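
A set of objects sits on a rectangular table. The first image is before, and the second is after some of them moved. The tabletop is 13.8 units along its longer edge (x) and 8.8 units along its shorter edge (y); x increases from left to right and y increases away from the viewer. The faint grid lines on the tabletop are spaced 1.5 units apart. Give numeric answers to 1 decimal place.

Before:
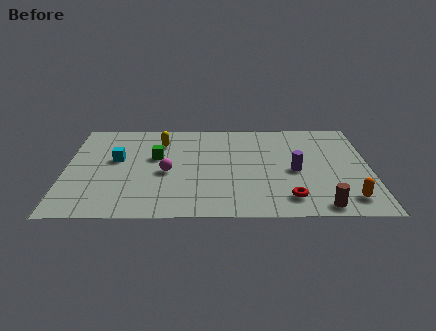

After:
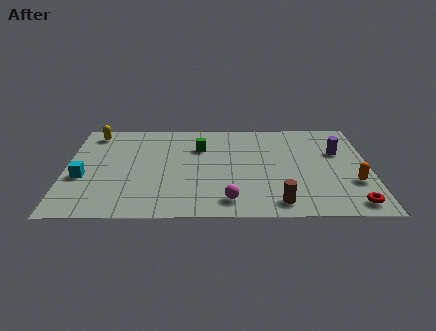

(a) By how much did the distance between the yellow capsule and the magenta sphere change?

+6.0

Before: roughly 2.8 units apart; after: 8.8. That's 6.0 units further apart.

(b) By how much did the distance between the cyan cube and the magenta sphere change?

+4.3

Before: roughly 2.6 units apart; after: 6.9. That's 4.3 units further apart.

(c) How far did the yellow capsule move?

3.2

The yellow capsule moved from about (4.3, 6.7) to (1.2, 7.6), a distance of √(3.1² + 0.9²) ≈ 3.2.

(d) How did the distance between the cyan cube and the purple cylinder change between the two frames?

+3.6

The distance was about 8.2 in the first image and 11.8 in the second, so they moved 3.6 units further apart.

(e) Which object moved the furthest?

the magenta sphere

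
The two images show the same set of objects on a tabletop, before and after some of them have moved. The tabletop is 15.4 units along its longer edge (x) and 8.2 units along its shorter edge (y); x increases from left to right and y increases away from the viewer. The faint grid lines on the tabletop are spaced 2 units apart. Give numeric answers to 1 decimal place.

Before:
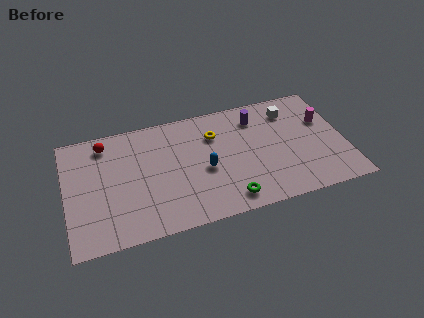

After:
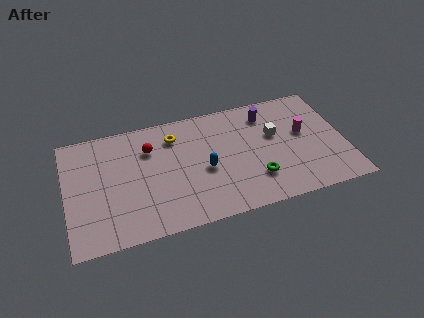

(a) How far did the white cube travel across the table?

1.8

The white cube was near (12.6, 6.5) before and (11.6, 5.0) after, so it travelled √(1.0² + 1.5²) ≈ 1.8 units.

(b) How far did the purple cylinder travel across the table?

0.6

The purple cylinder was near (10.7, 6.5) before and (11.3, 6.6) after, so it travelled √(0.6² + 0.1²) ≈ 0.6 units.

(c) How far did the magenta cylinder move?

1.3

The magenta cylinder was near (14.4, 5.3) before and (13.2, 4.7) after, so it travelled √(1.2² + 0.6²) ≈ 1.3 units.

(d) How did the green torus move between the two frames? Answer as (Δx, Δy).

(1.6, 1.0)

The green torus was at about (8.7, 1.2) and moved to about (10.3, 2.2).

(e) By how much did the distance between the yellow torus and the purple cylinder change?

+2.7

Before: roughly 2.5 units apart; after: 5.2. That's 2.7 units further apart.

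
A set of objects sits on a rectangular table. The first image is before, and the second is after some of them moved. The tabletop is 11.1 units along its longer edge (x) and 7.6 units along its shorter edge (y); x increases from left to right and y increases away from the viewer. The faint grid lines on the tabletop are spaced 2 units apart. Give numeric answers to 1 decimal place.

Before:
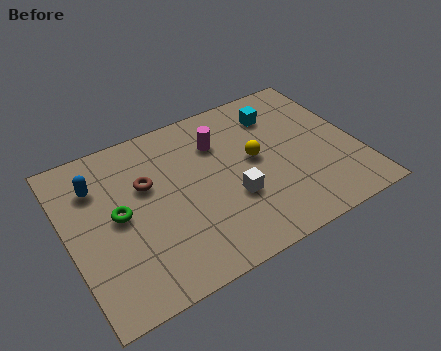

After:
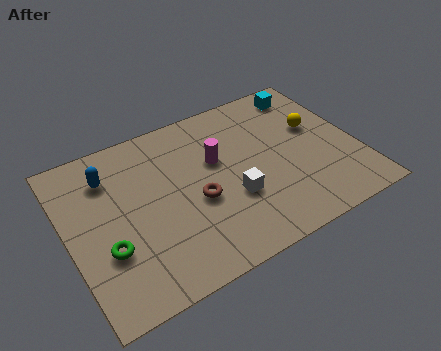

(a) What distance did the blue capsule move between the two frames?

0.5

From (1.3, 5.6) to (1.8, 5.8), the blue capsule covered √(0.5² + 0.2²) ≈ 0.5 units.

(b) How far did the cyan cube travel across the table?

1.4

The cyan cube was near (8.4, 5.9) before and (9.7, 6.5) after, so it travelled √(1.3² + 0.6²) ≈ 1.4 units.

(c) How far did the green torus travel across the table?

1.4

From (1.9, 3.9) to (1.3, 2.6), the green torus covered √(0.6² + 1.3²) ≈ 1.4 units.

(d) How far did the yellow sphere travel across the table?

2.5

The yellow sphere moved from about (7.2, 4.1) to (9.7, 4.6), a distance of √(2.5² + 0.5²) ≈ 2.5.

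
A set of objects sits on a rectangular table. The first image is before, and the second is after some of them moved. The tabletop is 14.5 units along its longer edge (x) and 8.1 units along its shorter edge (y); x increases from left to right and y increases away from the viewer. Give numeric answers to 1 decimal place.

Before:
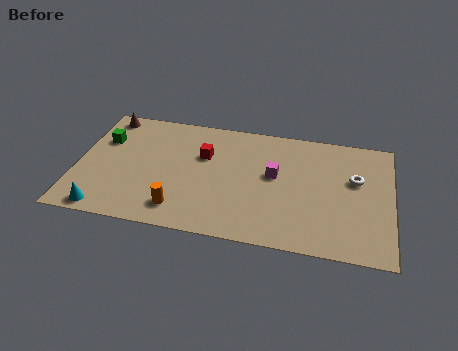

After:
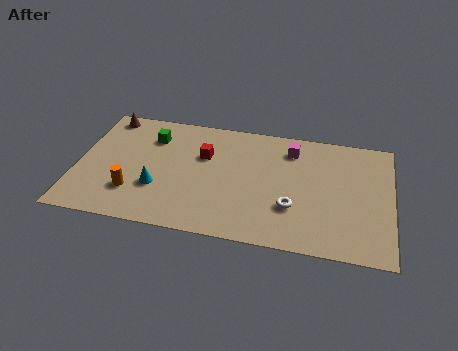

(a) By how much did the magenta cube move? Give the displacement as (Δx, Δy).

(0.7, 1.9)

From the two frames, the magenta cube sits at roughly (9.1, 4.6) before and (9.8, 6.5) after.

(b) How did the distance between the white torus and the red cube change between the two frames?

-2.0

Before: roughly 7.0 units apart; after: 5.0. That's 2.0 units closer together.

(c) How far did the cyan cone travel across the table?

3.0

The cyan cone was near (1.5, 0.8) before and (3.8, 2.7) after, so it travelled √(2.3² + 1.9²) ≈ 3.0 units.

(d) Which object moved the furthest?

the white torus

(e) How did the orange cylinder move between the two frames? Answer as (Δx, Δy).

(-2.2, 0.7)

From the two frames, the orange cylinder sits at roughly (4.9, 1.5) before and (2.7, 2.2) after.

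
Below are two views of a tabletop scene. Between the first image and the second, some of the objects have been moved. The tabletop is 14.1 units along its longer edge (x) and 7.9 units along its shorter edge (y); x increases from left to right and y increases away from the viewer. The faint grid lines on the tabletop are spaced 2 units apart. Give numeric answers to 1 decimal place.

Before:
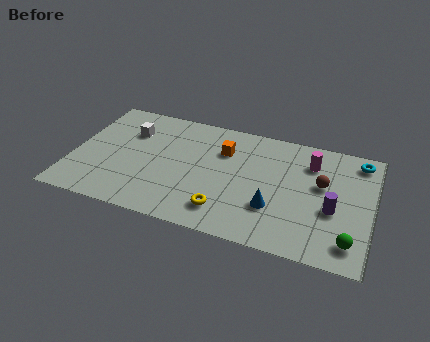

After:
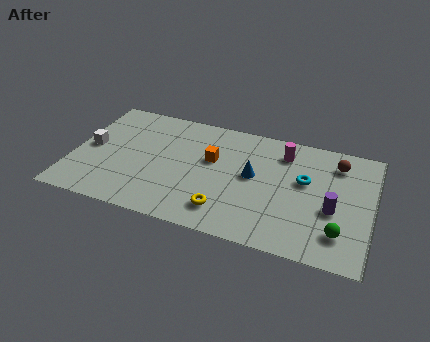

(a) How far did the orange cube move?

0.9

The orange cube moved from about (7.0, 5.6) to (6.5, 4.8), a distance of √(0.5² + 0.8²) ≈ 0.9.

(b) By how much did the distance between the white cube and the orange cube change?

+1.3

The distance was about 4.5 in the first image and 5.8 in the second, so they moved 1.3 units further apart.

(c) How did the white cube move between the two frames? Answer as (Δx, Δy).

(-1.7, -1.6)

From the two frames, the white cube sits at roughly (2.5, 5.6) before and (0.8, 4.0) after.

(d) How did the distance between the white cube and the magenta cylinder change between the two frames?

+0.7

Before: roughly 8.6 units apart; after: 9.3. That's 0.7 units further apart.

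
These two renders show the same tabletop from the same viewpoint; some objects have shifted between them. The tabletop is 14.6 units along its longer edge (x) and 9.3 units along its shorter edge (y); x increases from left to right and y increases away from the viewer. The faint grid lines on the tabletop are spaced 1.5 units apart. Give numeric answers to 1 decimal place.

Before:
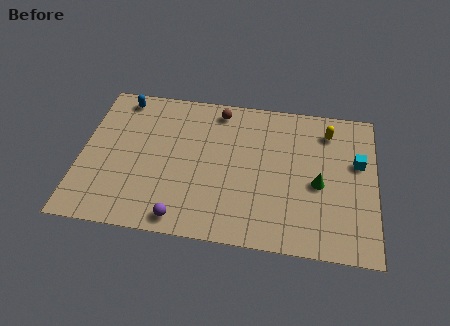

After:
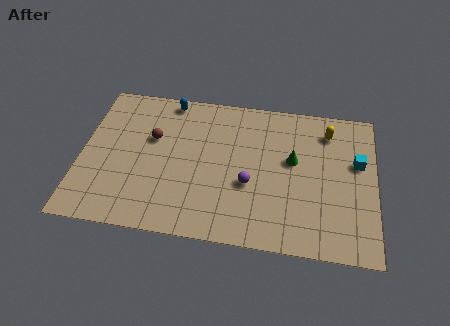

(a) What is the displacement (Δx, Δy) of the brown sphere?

(-3.2, -2.3)

From the two frames, the brown sphere sits at roughly (6.7, 8.1) before and (3.5, 5.8) after.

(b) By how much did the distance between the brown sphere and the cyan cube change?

+2.8

They were about 7.4 units apart before and 10.2 after — 2.8 units further apart.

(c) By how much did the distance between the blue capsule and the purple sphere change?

-1.6

They were about 8.0 units apart before and 6.4 after — 1.6 units closer together.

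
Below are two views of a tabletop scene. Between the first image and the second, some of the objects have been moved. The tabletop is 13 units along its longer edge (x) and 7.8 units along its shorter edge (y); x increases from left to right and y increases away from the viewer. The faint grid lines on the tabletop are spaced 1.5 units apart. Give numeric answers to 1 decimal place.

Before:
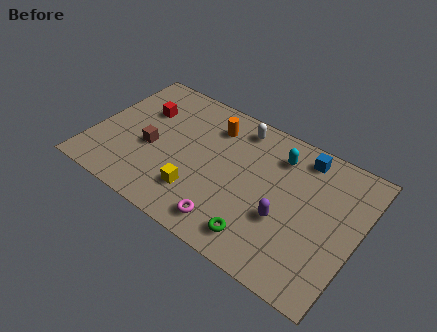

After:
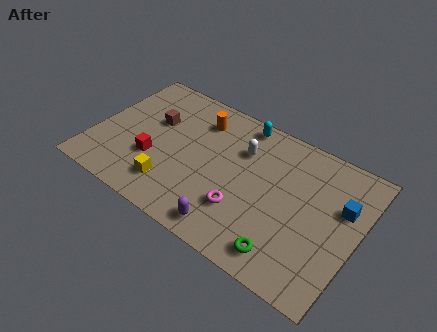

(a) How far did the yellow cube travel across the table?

1.3

The yellow cube was near (5.5, 2.0) before and (4.2, 1.7) after, so it travelled √(1.3² + 0.3²) ≈ 1.3 units.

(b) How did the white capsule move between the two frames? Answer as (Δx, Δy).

(0.4, -1.2)

The white capsule was at about (6.7, 6.7) and moved to about (7.1, 5.5).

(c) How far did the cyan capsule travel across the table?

2.2

From (8.8, 6.1) to (6.8, 7.0), the cyan capsule covered √(2.0² + 0.9²) ≈ 2.2 units.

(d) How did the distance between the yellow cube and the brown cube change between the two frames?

+0.6

The distance was about 2.9 in the first image and 3.5 in the second, so they moved 0.6 units further apart.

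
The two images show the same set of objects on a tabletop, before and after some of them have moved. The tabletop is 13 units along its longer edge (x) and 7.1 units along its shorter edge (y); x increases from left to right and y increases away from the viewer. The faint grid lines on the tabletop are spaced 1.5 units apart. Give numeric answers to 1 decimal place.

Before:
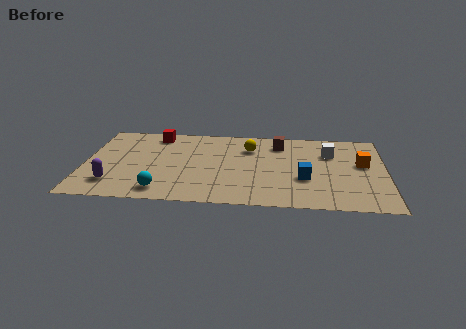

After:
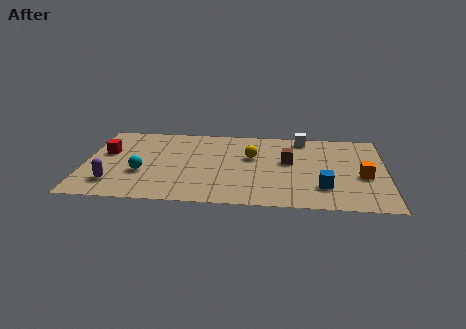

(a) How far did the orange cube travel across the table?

1.1

The orange cube moved from about (12.0, 4.1) to (12.0, 3.0), a distance of √(0.0² + 1.1²) ≈ 1.1.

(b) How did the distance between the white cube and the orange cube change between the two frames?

+2.5

The distance was about 1.7 in the first image and 4.2 in the second, so they moved 2.5 units further apart.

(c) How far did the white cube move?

1.8

The white cube was near (10.6, 5.0) before and (9.4, 6.3) after, so it travelled √(1.2² + 1.3²) ≈ 1.8 units.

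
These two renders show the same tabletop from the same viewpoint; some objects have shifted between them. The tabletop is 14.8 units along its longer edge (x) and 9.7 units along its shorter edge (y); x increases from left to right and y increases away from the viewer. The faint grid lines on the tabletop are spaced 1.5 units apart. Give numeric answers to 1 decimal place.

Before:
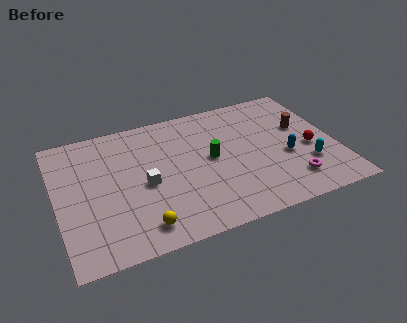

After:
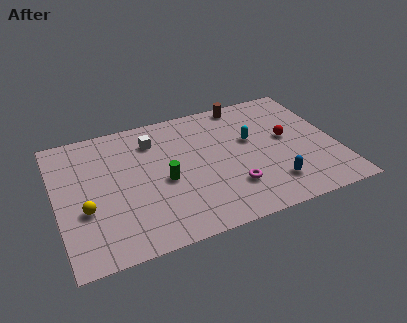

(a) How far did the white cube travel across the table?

3.2

The white cube moved from about (4.6, 4.4) to (5.3, 7.5), a distance of √(0.7² + 3.1²) ≈ 3.2.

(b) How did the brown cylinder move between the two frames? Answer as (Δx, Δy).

(-2.8, 2.9)

The brown cylinder was at about (13.2, 5.9) and moved to about (10.4, 8.8).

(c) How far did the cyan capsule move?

4.0

The cyan capsule moved from about (13.1, 2.9) to (10.4, 5.8), a distance of √(2.7² + 2.9²) ≈ 4.0.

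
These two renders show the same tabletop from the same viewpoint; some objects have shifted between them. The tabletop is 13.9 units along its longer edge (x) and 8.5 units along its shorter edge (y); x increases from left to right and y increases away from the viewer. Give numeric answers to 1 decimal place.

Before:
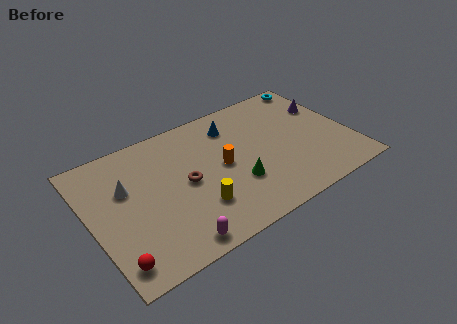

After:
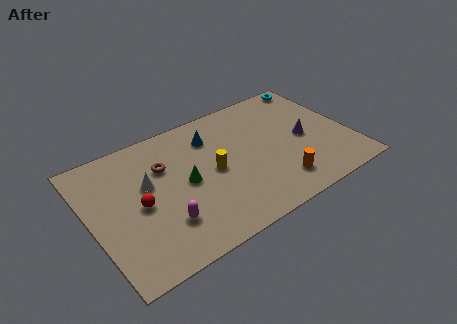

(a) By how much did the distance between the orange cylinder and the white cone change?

+2.2

Before: roughly 5.1 units apart; after: 7.3. That's 2.2 units further apart.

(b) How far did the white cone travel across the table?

1.1

From (2.0, 5.4) to (3.1, 5.1), the white cone covered √(1.1² + 0.3²) ≈ 1.1 units.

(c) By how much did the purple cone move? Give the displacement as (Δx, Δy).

(-1.5, -1.7)

The purple cone started near (13.0, 5.7) and ended near (11.5, 4.0).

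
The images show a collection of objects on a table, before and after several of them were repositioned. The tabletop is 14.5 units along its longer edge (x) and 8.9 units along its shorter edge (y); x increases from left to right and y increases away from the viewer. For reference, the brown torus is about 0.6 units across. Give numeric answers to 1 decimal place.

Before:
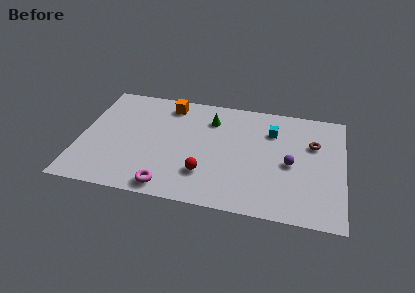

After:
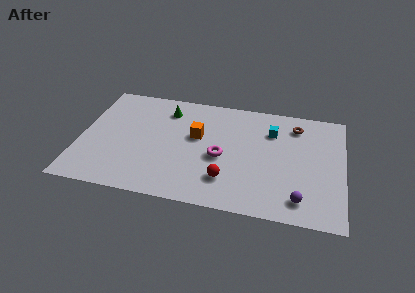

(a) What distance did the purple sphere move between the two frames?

2.7

From (11.6, 4.1) to (12.2, 1.5), the purple sphere covered √(0.6² + 2.6²) ≈ 2.7 units.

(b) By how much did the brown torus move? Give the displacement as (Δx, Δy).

(-1.0, 1.3)

The brown torus started near (12.8, 5.9) and ended near (11.8, 7.2).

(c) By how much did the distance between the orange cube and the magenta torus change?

-4.6

Before: roughly 6.6 units apart; after: 2.0. That's 4.6 units closer together.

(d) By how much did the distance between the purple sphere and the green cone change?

+4.2

The distance was about 5.2 in the first image and 9.4 in the second, so they moved 4.2 units further apart.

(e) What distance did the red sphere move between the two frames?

1.2

The red sphere was near (7.0, 2.4) before and (8.2, 2.2) after, so it travelled √(1.2² + 0.2²) ≈ 1.2 units.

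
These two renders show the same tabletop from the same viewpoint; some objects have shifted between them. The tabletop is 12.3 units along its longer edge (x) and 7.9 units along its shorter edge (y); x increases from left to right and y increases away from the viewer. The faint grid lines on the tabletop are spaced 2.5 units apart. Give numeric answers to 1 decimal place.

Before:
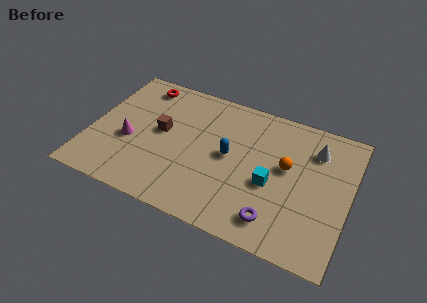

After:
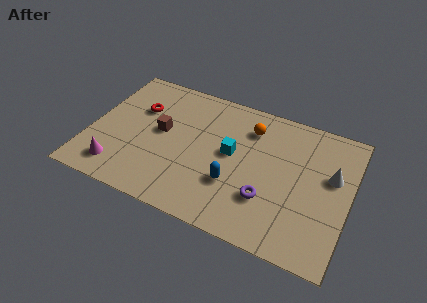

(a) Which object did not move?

the brown cube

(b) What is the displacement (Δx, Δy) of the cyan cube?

(-2.0, 1.0)

The cyan cube was at about (8.7, 3.3) and moved to about (6.7, 4.3).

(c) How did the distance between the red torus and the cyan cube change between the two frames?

-2.9

Before: roughly 7.6 units apart; after: 4.7. That's 2.9 units closer together.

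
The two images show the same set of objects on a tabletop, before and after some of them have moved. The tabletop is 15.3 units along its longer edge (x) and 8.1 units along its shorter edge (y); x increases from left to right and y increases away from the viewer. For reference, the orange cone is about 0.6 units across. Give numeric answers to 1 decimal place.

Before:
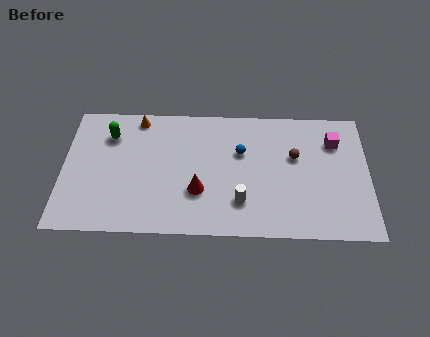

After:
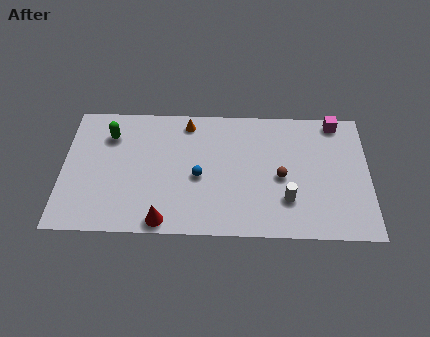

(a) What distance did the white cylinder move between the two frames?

2.3

From (8.9, 2.1) to (11.2, 2.3), the white cylinder covered √(2.3² + 0.2²) ≈ 2.3 units.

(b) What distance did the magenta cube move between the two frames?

1.3

The magenta cube moved from about (13.6, 6.0) to (13.7, 7.3), a distance of √(0.1² + 1.3²) ≈ 1.3.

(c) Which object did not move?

the green capsule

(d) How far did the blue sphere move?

2.6

The blue sphere moved from about (8.9, 5.2) to (6.8, 3.6), a distance of √(2.1² + 1.6²) ≈ 2.6.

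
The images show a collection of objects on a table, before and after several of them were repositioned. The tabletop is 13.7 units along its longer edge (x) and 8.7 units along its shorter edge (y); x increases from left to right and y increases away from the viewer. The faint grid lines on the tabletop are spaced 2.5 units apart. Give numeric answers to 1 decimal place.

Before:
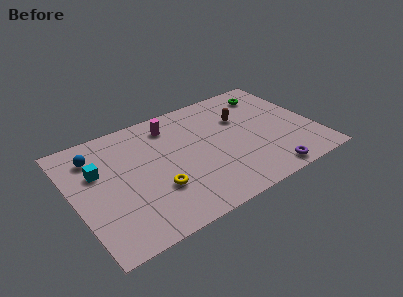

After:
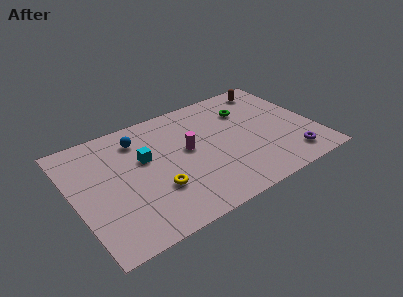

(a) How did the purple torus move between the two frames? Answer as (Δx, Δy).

(1.5, 0.6)

The purple torus started near (10.4, 0.9) and ended near (11.9, 1.5).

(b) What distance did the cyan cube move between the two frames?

2.6

The cyan cube was near (1.5, 5.6) before and (4.1, 5.3) after, so it travelled √(2.6² + 0.3²) ≈ 2.6 units.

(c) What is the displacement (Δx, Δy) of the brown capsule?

(2.1, 1.7)

From the two frames, the brown capsule sits at roughly (9.8, 5.8) before and (11.9, 7.5) after.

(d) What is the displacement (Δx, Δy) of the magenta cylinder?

(0.6, -2.3)

The magenta cylinder started near (5.9, 7.1) and ended near (6.5, 4.8).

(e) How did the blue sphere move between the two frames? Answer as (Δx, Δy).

(2.5, 0.1)

The blue sphere was at about (1.5, 6.8) and moved to about (4.0, 6.9).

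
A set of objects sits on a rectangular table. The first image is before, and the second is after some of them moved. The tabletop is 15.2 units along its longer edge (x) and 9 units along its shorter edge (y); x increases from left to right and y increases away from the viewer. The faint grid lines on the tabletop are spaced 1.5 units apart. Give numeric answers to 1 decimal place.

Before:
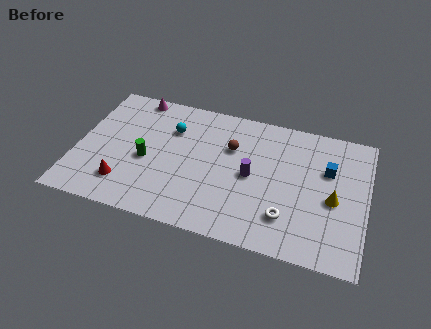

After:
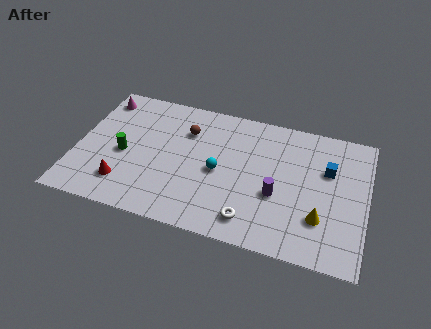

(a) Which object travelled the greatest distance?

the cyan sphere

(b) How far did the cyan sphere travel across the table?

3.5

From (4.8, 6.4) to (7.5, 4.2), the cyan sphere covered √(2.7² + 2.2²) ≈ 3.5 units.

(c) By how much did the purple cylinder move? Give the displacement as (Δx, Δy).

(1.4, -0.9)

From the two frames, the purple cylinder sits at roughly (9.2, 4.4) before and (10.6, 3.5) after.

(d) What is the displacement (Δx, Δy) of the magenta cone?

(-1.8, -0.6)

The magenta cone started near (2.7, 8.2) and ended near (0.9, 7.6).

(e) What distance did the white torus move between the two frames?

1.9

The white torus moved from about (11.2, 2.2) to (9.4, 1.5), a distance of √(1.8² + 0.7²) ≈ 1.9.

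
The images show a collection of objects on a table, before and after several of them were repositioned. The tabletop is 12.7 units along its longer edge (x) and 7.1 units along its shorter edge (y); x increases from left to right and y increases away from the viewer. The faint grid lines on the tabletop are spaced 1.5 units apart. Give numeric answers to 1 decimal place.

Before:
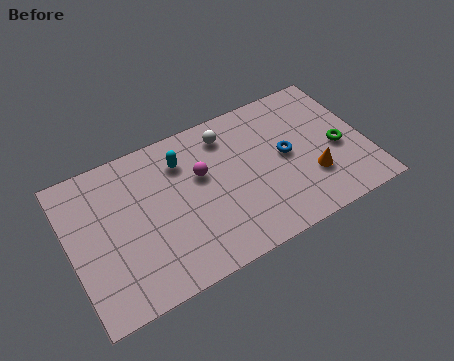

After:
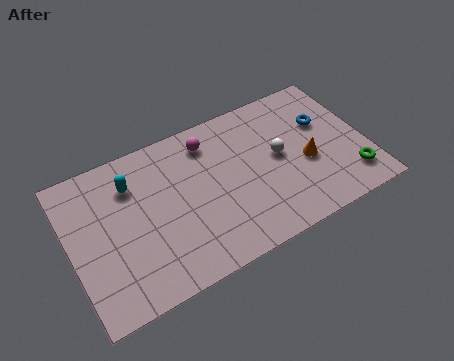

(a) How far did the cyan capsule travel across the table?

2.2

The cyan capsule moved from about (5.0, 5.4) to (2.8, 5.3), a distance of √(2.2² + 0.1²) ≈ 2.2.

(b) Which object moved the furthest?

the white sphere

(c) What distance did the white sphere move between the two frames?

2.8

The white sphere was near (7.0, 5.8) before and (9.0, 3.8) after, so it travelled √(2.0² + 2.0²) ≈ 2.8 units.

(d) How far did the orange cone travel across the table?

0.8

The orange cone was near (10.2, 2.2) before and (10.1, 3.0) after, so it travelled √(0.1² + 0.8²) ≈ 0.8 units.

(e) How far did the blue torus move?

2.0

The blue torus moved from about (9.3, 3.7) to (11.1, 4.6), a distance of √(1.8² + 0.9²) ≈ 2.0.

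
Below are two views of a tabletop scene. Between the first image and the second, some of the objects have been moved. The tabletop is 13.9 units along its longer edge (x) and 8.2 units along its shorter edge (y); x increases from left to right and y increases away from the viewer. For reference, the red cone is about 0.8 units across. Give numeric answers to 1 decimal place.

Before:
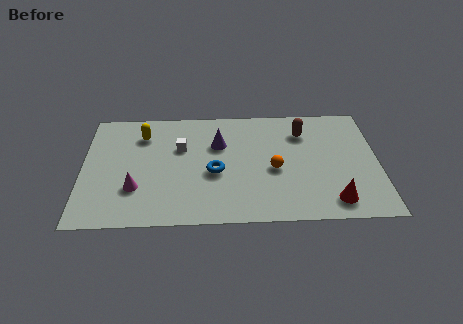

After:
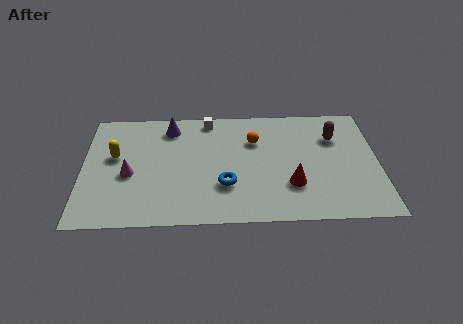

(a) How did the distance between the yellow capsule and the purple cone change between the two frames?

-0.4

The distance was about 3.7 in the first image and 3.3 in the second, so they moved 0.4 units closer together.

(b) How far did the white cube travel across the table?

2.4

The white cube moved from about (4.6, 5.3) to (5.9, 7.3), a distance of √(1.3² + 2.0²) ≈ 2.4.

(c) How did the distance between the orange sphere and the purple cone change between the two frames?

+0.9

The distance was about 3.2 in the first image and 4.1 in the second, so they moved 0.9 units further apart.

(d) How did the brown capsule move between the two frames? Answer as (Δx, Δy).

(1.5, -0.4)

From the two frames, the brown capsule sits at roughly (10.4, 6.2) before and (11.9, 5.8) after.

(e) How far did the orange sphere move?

2.3

The orange sphere was near (9.0, 3.6) before and (8.1, 5.7) after, so it travelled √(0.9² + 2.1²) ≈ 2.3 units.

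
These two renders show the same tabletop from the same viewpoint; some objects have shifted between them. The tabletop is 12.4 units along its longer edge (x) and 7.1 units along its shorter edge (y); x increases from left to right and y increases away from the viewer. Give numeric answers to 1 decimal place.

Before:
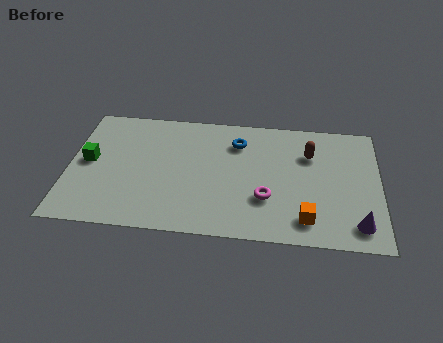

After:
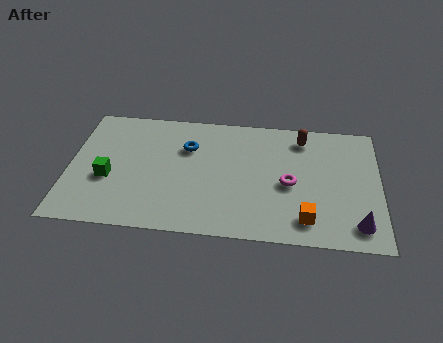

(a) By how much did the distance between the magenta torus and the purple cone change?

-0.4

The distance was about 3.8 in the first image and 3.4 in the second, so they moved 0.4 units closer together.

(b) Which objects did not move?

the orange cube and the purple cone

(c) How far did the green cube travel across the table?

1.2

From (0.8, 3.7) to (1.6, 2.8), the green cube covered √(0.8² + 0.9²) ≈ 1.2 units.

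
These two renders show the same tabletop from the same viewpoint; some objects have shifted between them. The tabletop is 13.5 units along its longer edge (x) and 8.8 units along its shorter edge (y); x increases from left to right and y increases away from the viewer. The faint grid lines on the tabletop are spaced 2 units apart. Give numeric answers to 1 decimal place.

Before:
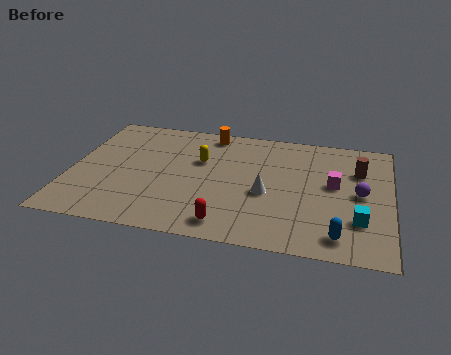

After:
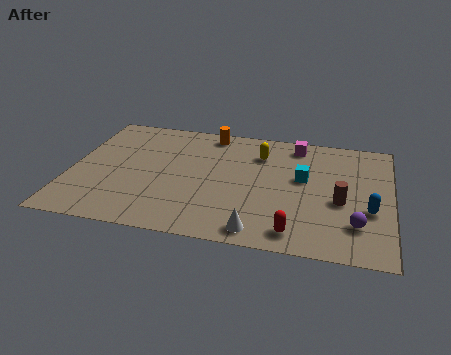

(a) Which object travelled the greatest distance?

the cyan cube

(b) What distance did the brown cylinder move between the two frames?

2.5

The brown cylinder moved from about (12.1, 6.1) to (11.4, 3.7), a distance of √(0.7² + 2.4²) ≈ 2.5.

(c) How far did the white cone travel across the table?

2.7

The white cone was near (8.3, 3.7) before and (8.1, 1.0) after, so it travelled √(0.2² + 2.7²) ≈ 2.7 units.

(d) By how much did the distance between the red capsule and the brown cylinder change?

-4.1

The distance was about 7.2 in the first image and 3.1 in the second, so they moved 4.1 units closer together.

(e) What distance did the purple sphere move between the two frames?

2.2

The purple sphere moved from about (12.2, 4.4) to (12.1, 2.2), a distance of √(0.1² + 2.2²) ≈ 2.2.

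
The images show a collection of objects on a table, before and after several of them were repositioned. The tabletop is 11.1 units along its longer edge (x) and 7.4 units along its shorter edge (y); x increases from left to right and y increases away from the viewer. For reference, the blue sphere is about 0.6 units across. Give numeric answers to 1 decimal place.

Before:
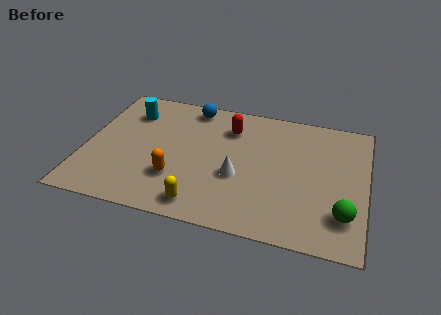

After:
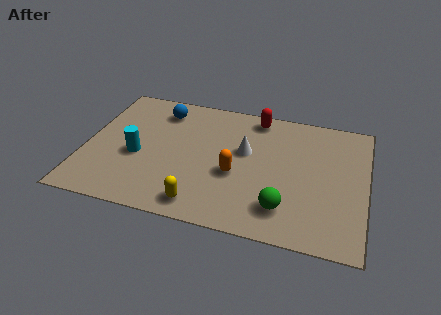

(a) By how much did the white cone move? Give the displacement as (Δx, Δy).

(0.2, 1.5)

From the two frames, the white cone sits at roughly (6.1, 2.9) before and (6.3, 4.4) after.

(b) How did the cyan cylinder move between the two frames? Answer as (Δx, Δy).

(0.5, -2.5)

From the two frames, the cyan cylinder sits at roughly (1.6, 5.6) before and (2.1, 3.1) after.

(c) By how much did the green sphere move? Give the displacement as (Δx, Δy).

(-2.3, -0.2)

From the two frames, the green sphere sits at roughly (10.3, 1.8) before and (8.0, 1.6) after.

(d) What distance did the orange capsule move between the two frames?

2.4

From (3.7, 2.2) to (6.0, 3.0), the orange capsule covered √(2.3² + 0.8²) ≈ 2.4 units.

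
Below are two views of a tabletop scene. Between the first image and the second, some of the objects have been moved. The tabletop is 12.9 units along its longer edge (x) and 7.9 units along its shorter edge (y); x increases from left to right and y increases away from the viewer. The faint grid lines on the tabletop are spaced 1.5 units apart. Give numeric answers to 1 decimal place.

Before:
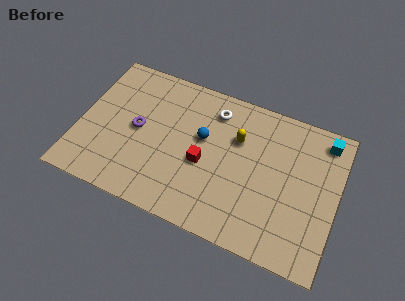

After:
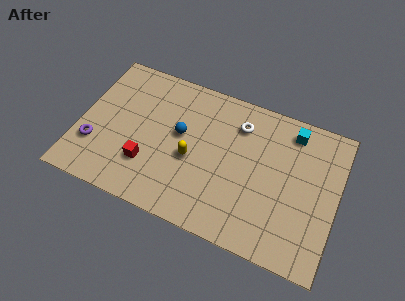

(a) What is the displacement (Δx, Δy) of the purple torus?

(-2.0, -1.6)

The purple torus was at about (2.9, 4.0) and moved to about (0.9, 2.4).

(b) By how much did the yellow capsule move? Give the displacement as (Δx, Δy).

(-2.1, -1.9)

From the two frames, the yellow capsule sits at roughly (7.8, 5.3) before and (5.7, 3.4) after.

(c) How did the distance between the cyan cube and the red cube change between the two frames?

+1.5

The distance was about 6.6 in the first image and 8.1 in the second, so they moved 1.5 units further apart.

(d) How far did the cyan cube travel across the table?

1.6

From (12.0, 6.8) to (10.4, 6.7), the cyan cube covered √(1.6² + 0.1²) ≈ 1.6 units.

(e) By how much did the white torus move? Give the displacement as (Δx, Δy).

(1.3, -0.3)

The white torus started near (6.5, 6.4) and ended near (7.8, 6.1).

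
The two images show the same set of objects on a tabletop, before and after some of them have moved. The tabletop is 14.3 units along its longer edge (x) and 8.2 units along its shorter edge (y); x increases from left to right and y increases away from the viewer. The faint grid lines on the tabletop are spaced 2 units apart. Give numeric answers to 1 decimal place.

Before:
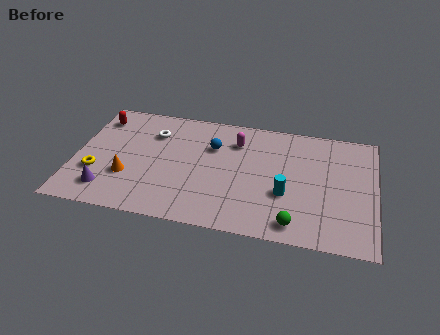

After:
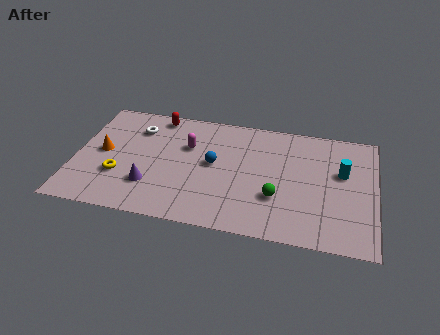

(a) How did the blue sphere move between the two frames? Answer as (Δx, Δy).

(0.1, -1.2)

From the two frames, the blue sphere sits at roughly (6.5, 5.6) before and (6.6, 4.4) after.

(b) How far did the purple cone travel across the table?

2.1

The purple cone moved from about (1.7, 1.6) to (3.7, 2.3), a distance of √(2.0² + 0.7²) ≈ 2.1.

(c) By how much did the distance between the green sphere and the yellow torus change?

-2.1

Before: roughly 9.6 units apart; after: 7.5. That's 2.1 units closer together.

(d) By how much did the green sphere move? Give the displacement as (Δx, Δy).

(-0.9, 1.6)

From the two frames, the green sphere sits at roughly (10.6, 1.1) before and (9.7, 2.7) after.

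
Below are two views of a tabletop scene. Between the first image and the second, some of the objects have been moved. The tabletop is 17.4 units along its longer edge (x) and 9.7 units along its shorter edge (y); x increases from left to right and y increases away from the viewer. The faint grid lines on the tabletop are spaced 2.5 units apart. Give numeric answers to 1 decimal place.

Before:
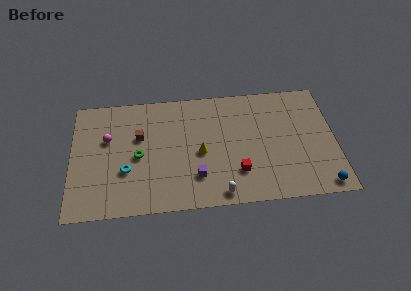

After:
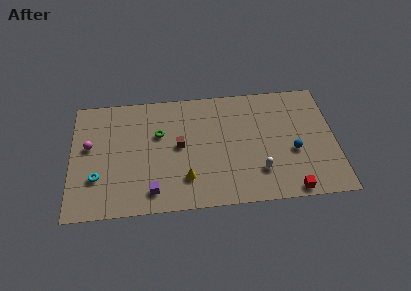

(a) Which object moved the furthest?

the red cube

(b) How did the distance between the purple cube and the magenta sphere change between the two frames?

-1.1

They were about 6.8 units apart before and 5.7 after — 1.1 units closer together.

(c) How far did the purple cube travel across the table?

3.0

The purple cube moved from about (8.2, 2.5) to (5.3, 1.6), a distance of √(2.9² + 0.9²) ≈ 3.0.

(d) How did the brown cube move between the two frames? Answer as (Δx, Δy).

(2.6, -1.0)

The brown cube was at about (4.5, 6.1) and moved to about (7.1, 5.1).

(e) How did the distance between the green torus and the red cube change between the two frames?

+3.3

The distance was about 6.8 in the first image and 10.1 in the second, so they moved 3.3 units further apart.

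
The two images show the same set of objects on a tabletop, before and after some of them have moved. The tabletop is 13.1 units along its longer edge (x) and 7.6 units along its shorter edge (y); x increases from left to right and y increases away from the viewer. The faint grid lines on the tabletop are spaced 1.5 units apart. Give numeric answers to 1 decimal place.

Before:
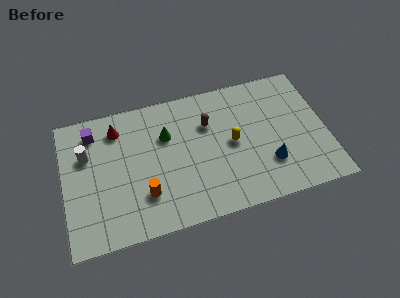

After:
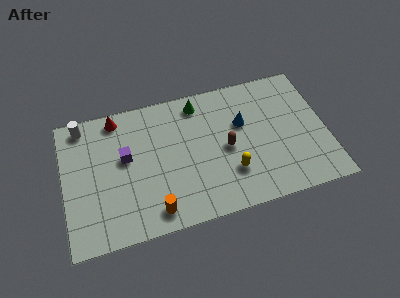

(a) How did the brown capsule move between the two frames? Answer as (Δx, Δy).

(0.8, -1.6)

From the two frames, the brown capsule sits at roughly (7.3, 5.2) before and (8.1, 3.6) after.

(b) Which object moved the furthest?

the blue cone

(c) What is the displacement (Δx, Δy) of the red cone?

(0.0, 0.6)

The red cone started near (2.8, 6.1) and ended near (2.8, 6.7).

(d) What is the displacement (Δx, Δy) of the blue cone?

(-1.1, 2.6)

From the two frames, the blue cone sits at roughly (10.1, 2.2) before and (9.0, 4.8) after.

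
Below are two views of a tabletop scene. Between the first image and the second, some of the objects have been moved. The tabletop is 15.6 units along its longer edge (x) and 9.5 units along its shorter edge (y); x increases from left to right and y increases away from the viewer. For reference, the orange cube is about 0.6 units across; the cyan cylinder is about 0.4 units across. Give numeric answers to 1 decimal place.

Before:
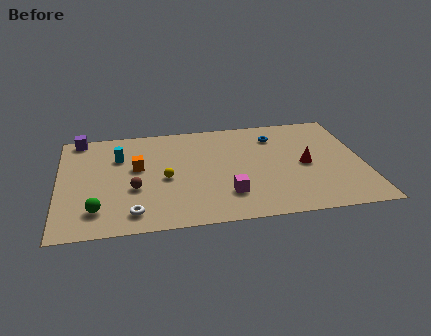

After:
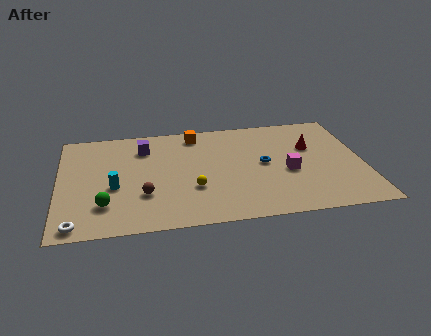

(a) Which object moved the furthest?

the orange cube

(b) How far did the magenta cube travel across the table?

3.6

The magenta cube moved from about (8.5, 2.4) to (11.7, 4.0), a distance of √(3.2² + 1.6²) ≈ 3.6.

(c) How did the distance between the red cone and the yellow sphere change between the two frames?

-0.4

The distance was about 7.2 in the first image and 6.8 in the second, so they moved 0.4 units closer together.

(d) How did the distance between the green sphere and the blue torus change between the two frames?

-2.2

The distance was about 10.8 in the first image and 8.6 in the second, so they moved 2.2 units closer together.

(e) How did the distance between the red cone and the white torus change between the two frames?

+3.8

The distance was about 9.4 in the first image and 13.2 in the second, so they moved 3.8 units further apart.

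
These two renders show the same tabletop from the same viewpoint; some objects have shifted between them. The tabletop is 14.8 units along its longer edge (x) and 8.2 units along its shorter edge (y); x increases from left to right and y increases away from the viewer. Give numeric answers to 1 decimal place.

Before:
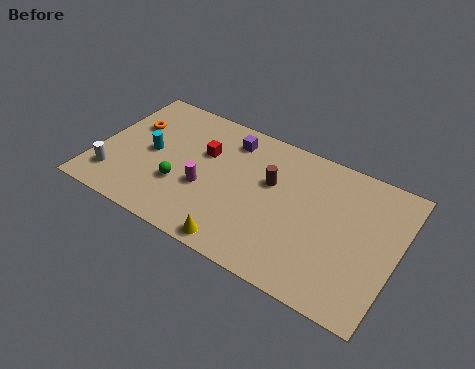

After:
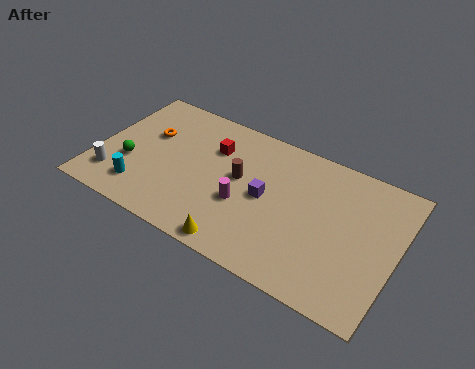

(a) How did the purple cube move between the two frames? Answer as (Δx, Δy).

(2.2, -2.6)

The purple cube was at about (6.2, 6.7) and moved to about (8.4, 4.1).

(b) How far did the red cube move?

0.6

From (5.1, 5.3) to (5.5, 5.8), the red cube covered √(0.4² + 0.5²) ≈ 0.6 units.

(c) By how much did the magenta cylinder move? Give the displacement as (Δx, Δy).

(1.9, 0.0)

The magenta cylinder started near (5.5, 3.2) and ended near (7.4, 3.2).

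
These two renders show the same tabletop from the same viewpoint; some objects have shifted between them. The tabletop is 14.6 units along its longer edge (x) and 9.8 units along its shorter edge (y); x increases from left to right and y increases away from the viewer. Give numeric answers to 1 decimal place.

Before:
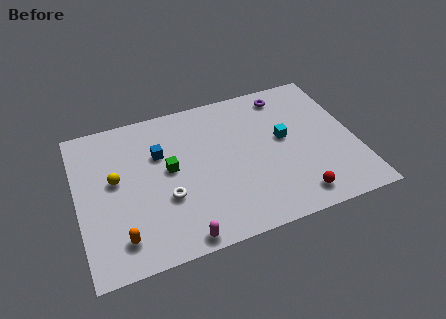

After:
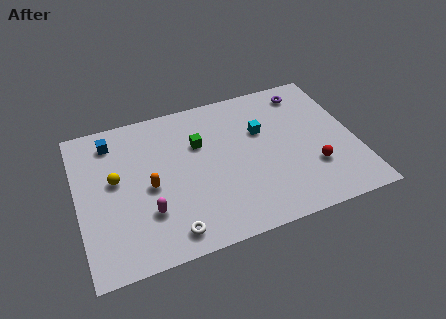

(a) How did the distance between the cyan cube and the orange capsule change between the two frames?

-3.2

The distance was about 9.6 in the first image and 6.4 in the second, so they moved 3.2 units closer together.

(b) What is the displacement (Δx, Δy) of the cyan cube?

(-1.1, 0.9)

The cyan cube was at about (10.9, 5.4) and moved to about (9.8, 6.3).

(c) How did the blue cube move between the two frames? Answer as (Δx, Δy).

(-2.4, 1.6)

The blue cube was at about (4.4, 6.5) and moved to about (2.0, 8.1).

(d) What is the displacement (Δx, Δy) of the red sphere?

(1.1, 1.6)

From the two frames, the red sphere sits at roughly (11.1, 1.4) before and (12.2, 3.0) after.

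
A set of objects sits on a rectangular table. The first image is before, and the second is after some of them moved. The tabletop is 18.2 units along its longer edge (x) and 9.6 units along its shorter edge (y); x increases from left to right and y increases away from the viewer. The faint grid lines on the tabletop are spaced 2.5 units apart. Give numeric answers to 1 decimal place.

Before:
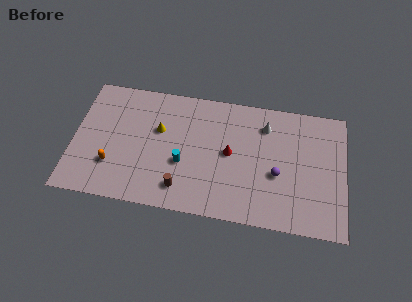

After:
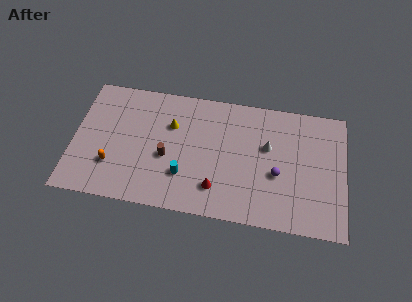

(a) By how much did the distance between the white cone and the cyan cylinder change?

-0.3

Before: roughly 6.6 units apart; after: 6.3. That's 0.3 units closer together.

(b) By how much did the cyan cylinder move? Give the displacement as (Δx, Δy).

(0.1, -0.9)

The cyan cylinder started near (7.4, 3.7) and ended near (7.5, 2.8).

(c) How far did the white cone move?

1.6

From (12.8, 7.5) to (13.0, 5.9), the white cone covered √(0.2² + 1.6²) ≈ 1.6 units.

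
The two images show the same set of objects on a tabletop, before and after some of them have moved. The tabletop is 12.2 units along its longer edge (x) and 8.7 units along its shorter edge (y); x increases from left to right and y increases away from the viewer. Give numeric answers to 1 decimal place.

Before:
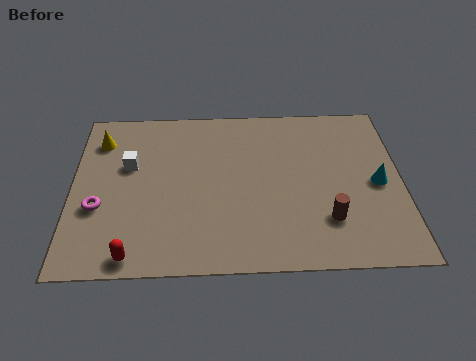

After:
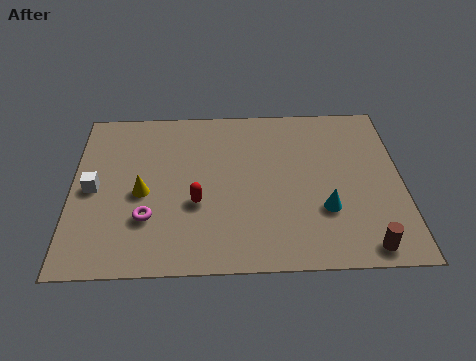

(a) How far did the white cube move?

1.8

The white cube was near (2.1, 5.4) before and (0.8, 4.2) after, so it travelled √(1.3² + 1.2²) ≈ 1.8 units.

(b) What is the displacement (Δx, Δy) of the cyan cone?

(-2.0, -1.3)

The cyan cone was at about (11.3, 4.1) and moved to about (9.3, 2.8).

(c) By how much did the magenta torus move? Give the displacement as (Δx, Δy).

(1.8, -0.6)

The magenta torus started near (1.0, 3.2) and ended near (2.8, 2.6).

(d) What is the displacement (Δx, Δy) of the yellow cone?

(1.6, -2.9)

The yellow cone started near (1.0, 6.8) and ended near (2.6, 3.9).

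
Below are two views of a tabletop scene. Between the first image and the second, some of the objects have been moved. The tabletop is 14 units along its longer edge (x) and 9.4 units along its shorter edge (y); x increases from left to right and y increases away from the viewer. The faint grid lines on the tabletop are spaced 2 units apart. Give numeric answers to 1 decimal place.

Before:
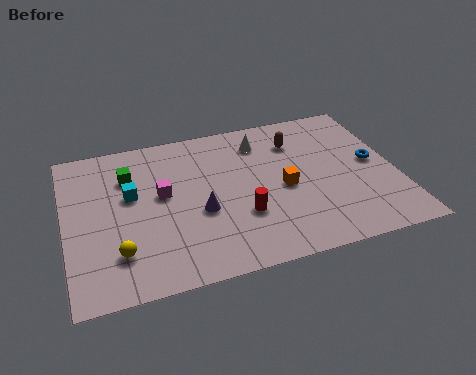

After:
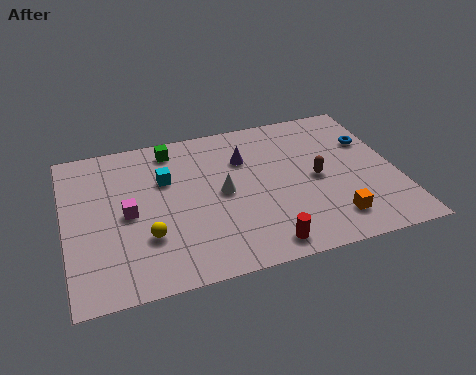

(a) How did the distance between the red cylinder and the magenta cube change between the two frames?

+2.5

They were about 3.9 units apart before and 6.4 after — 2.5 units further apart.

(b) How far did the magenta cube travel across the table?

1.7

From (4.1, 5.3) to (2.6, 4.5), the magenta cube covered √(1.5² + 0.8²) ≈ 1.7 units.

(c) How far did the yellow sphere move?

1.3

From (2.1, 2.3) to (3.3, 2.9), the yellow sphere covered √(1.2² + 0.6²) ≈ 1.3 units.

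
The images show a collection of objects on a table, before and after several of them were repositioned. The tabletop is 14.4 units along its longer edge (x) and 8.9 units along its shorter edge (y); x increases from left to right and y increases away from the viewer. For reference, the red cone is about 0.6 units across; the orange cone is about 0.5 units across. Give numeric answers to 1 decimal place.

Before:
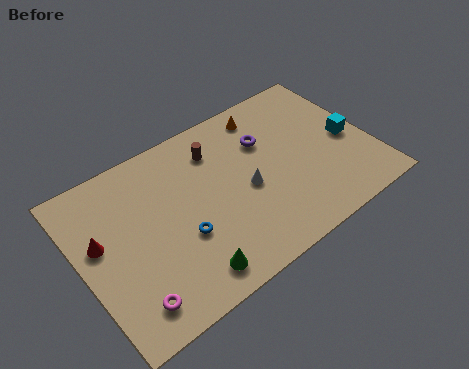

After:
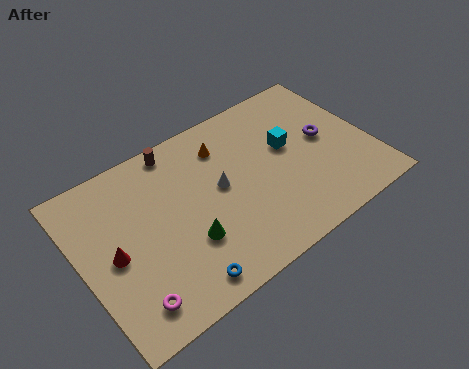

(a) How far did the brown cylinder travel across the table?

2.1

From (7.1, 6.9) to (5.3, 8.0), the brown cylinder covered √(1.8² + 1.1²) ≈ 2.1 units.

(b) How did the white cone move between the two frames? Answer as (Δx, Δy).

(-1.2, 0.8)

The white cone was at about (8.1, 4.0) and moved to about (6.9, 4.8).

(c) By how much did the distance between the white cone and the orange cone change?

-1.8

Before: roughly 4.0 units apart; after: 2.2. That's 1.8 units closer together.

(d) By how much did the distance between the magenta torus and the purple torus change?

+2.0

The distance was about 9.0 in the first image and 11.0 in the second, so they moved 2.0 units further apart.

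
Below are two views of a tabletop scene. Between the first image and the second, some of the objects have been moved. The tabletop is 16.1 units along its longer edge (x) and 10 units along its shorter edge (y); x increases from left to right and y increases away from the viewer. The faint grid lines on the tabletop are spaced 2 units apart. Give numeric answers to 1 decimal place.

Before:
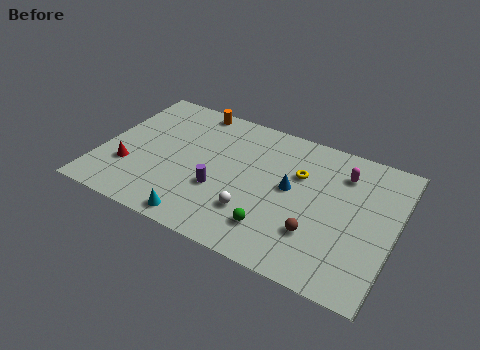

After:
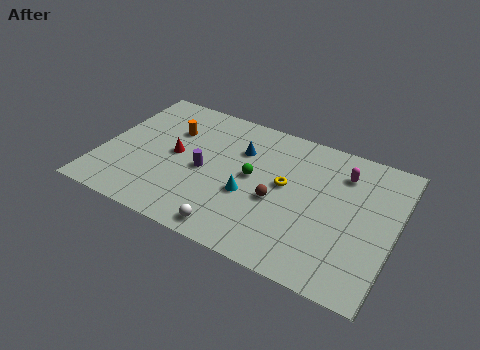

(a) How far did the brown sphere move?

2.6

The brown sphere moved from about (12.1, 2.9) to (9.8, 4.2), a distance of √(2.3² + 1.3²) ≈ 2.6.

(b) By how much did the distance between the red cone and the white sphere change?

-1.5

Before: roughly 7.0 units apart; after: 5.5. That's 1.5 units closer together.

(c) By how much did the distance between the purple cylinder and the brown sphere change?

-1.3

They were about 5.4 units apart before and 4.1 after — 1.3 units closer together.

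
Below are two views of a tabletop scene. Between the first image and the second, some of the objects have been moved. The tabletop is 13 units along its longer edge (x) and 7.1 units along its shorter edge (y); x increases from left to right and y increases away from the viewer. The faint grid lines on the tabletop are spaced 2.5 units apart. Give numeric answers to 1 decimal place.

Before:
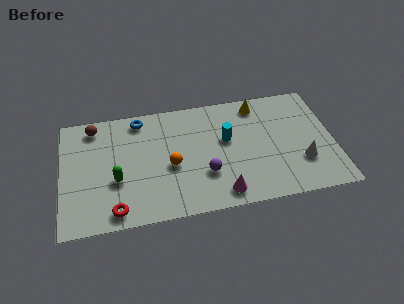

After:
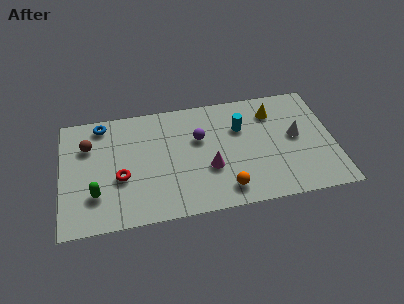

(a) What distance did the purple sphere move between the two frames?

2.2

From (6.8, 2.3) to (6.6, 4.5), the purple sphere covered √(0.2² + 2.2²) ≈ 2.2 units.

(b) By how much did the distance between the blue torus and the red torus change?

-2.0

They were about 5.5 units apart before and 3.5 after — 2.0 units closer together.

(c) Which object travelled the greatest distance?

the orange sphere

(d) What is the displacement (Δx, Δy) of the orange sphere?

(2.5, -1.9)

From the two frames, the orange sphere sits at roughly (5.2, 3.1) before and (7.7, 1.2) after.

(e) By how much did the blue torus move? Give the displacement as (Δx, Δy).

(-1.8, 0.0)

The blue torus was at about (3.8, 6.2) and moved to about (2.0, 6.2).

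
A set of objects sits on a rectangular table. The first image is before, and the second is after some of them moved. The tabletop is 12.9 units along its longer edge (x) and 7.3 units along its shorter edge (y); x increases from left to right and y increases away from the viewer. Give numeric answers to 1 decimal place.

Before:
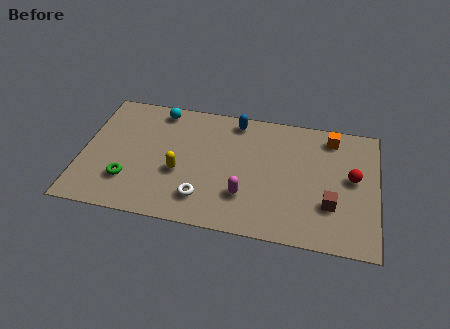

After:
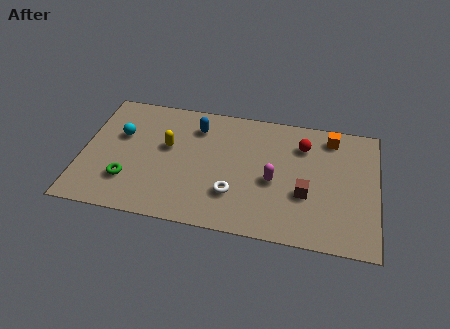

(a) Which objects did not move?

the green torus and the orange cube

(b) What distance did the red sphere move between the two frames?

2.7

From (11.8, 4.0) to (9.6, 5.5), the red sphere covered √(2.2² + 1.5²) ≈ 2.7 units.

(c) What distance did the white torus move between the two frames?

1.4

The white torus moved from about (5.4, 1.6) to (6.7, 2.1), a distance of √(1.3² + 0.5²) ≈ 1.4.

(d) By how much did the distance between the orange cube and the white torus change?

-1.3

Before: roughly 7.1 units apart; after: 5.8. That's 1.3 units closer together.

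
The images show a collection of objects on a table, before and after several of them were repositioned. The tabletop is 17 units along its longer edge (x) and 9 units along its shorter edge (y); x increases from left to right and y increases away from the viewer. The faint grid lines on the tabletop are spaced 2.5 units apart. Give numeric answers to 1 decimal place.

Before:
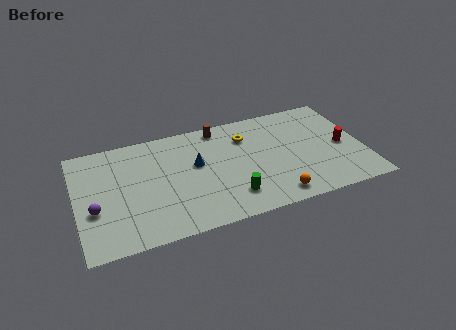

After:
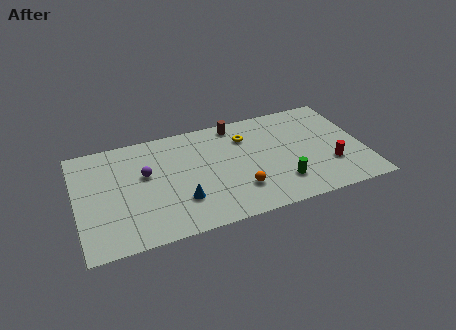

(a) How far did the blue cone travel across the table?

2.9

The blue cone was near (7.1, 5.3) before and (6.0, 2.6) after, so it travelled √(1.1² + 2.7²) ≈ 2.9 units.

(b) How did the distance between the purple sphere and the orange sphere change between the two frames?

-4.5

The distance was about 10.6 in the first image and 6.1 in the second, so they moved 4.5 units closer together.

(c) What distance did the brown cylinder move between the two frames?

1.0

The brown cylinder moved from about (8.7, 8.0) to (9.7, 8.0), a distance of √(1.0² + 0.0²) ≈ 1.0.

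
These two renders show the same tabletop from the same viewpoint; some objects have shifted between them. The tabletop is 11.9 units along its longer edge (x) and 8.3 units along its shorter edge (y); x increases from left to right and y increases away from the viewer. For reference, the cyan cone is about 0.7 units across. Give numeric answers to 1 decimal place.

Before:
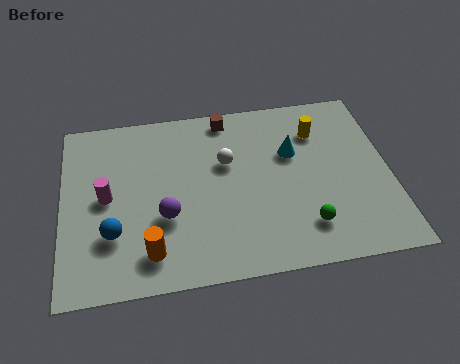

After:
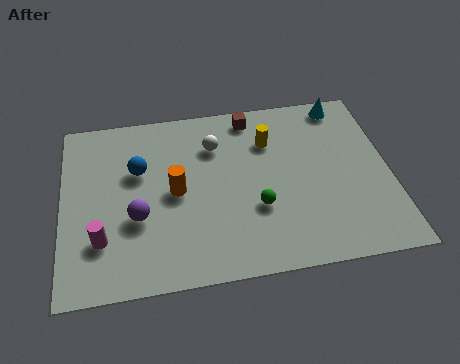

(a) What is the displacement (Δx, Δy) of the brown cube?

(0.9, -0.1)

From the two frames, the brown cube sits at roughly (6.1, 7.4) before and (7.0, 7.3) after.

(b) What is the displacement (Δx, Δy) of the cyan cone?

(2.0, 2.1)

The cyan cone started near (8.4, 5.3) and ended near (10.4, 7.4).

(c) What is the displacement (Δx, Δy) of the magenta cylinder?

(-0.2, -1.9)

From the two frames, the magenta cylinder sits at roughly (1.6, 4.2) before and (1.4, 2.3) after.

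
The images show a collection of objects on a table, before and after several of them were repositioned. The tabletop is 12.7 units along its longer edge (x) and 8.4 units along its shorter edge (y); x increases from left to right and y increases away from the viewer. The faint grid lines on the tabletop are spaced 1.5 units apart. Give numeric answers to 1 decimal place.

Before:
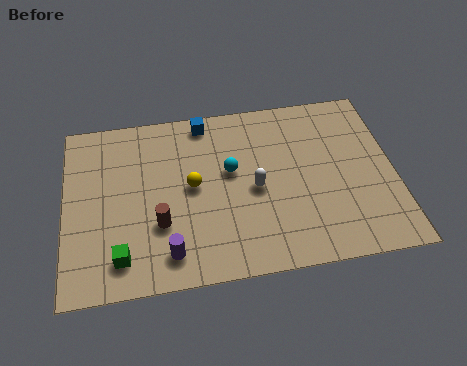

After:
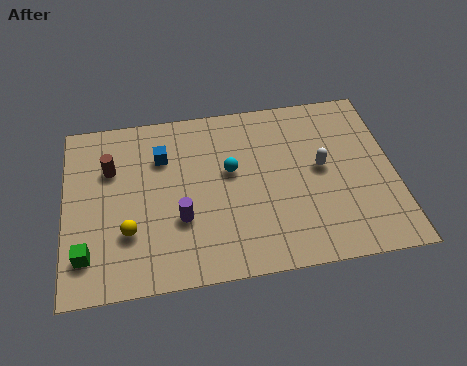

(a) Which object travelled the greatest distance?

the brown cylinder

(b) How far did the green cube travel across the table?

1.3

The green cube moved from about (2.1, 1.5) to (0.8, 1.8), a distance of √(1.3² + 0.3²) ≈ 1.3.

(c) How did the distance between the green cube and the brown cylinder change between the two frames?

+2.0

Before: roughly 2.0 units apart; after: 4.0. That's 2.0 units further apart.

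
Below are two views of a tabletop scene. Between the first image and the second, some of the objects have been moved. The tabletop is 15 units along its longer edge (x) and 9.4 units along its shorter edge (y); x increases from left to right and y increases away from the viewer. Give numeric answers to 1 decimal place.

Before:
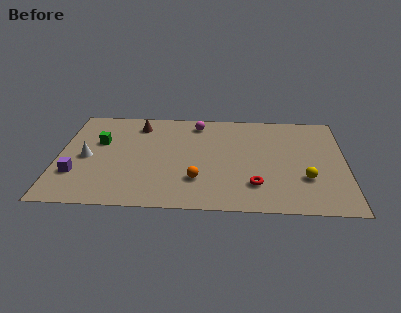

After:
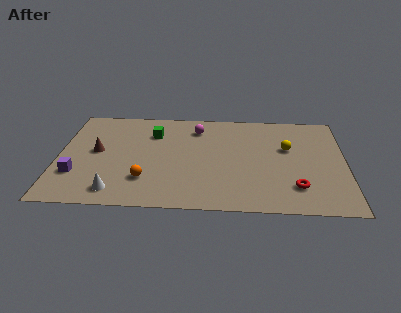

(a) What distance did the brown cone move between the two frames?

3.4

The brown cone moved from about (4.1, 7.7) to (2.0, 5.0), a distance of √(2.1² + 2.7²) ≈ 3.4.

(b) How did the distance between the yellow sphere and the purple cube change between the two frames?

-0.5

Before: roughly 11.9 units apart; after: 11.4. That's 0.5 units closer together.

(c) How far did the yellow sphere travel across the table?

2.9

The yellow sphere was near (12.9, 3.0) before and (12.0, 5.8) after, so it travelled √(0.9² + 2.8²) ≈ 2.9 units.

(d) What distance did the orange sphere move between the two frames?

2.7

The orange sphere was near (7.3, 2.6) before and (4.6, 2.5) after, so it travelled √(2.7² + 0.1²) ≈ 2.7 units.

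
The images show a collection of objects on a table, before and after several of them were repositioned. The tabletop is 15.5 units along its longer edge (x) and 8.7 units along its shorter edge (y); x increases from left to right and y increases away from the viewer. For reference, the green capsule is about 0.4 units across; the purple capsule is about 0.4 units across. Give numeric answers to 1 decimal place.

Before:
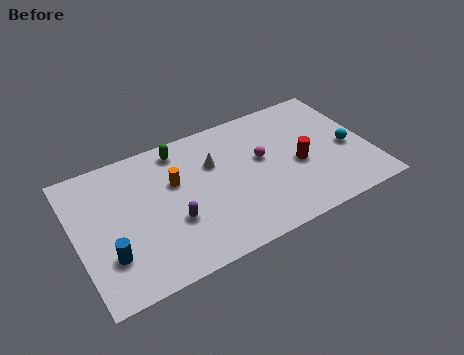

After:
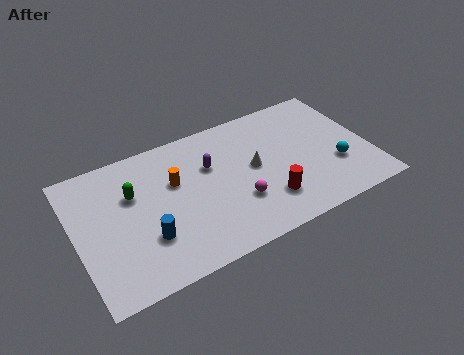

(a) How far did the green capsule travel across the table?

3.2

The green capsule moved from about (5.8, 7.5) to (3.1, 5.7), a distance of √(2.7² + 1.8²) ≈ 3.2.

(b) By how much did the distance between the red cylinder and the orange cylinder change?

-1.0

Before: roughly 6.6 units apart; after: 5.6. That's 1.0 units closer together.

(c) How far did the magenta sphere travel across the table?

2.7

The magenta sphere moved from about (9.9, 5.0) to (8.3, 2.8), a distance of √(1.6² + 2.2²) ≈ 2.7.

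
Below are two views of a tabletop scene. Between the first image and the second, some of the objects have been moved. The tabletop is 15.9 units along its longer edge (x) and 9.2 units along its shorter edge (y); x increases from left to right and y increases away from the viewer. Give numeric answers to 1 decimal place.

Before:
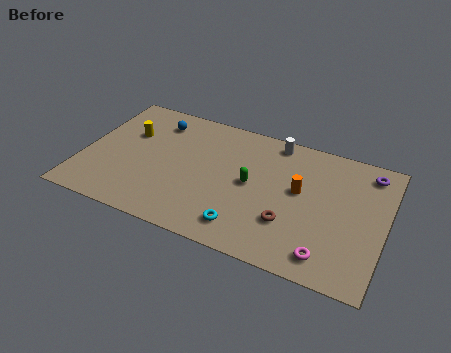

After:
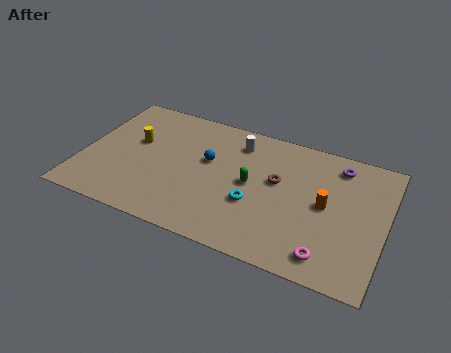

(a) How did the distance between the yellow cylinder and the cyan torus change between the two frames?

-1.1

The distance was about 8.0 in the first image and 6.9 in the second, so they moved 1.1 units closer together.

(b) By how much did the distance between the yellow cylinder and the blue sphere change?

+2.0

They were about 1.9 units apart before and 3.9 after — 2.0 units further apart.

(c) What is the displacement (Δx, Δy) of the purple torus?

(-1.6, -0.1)

From the two frames, the purple torus sits at roughly (14.8, 7.8) before and (13.2, 7.7) after.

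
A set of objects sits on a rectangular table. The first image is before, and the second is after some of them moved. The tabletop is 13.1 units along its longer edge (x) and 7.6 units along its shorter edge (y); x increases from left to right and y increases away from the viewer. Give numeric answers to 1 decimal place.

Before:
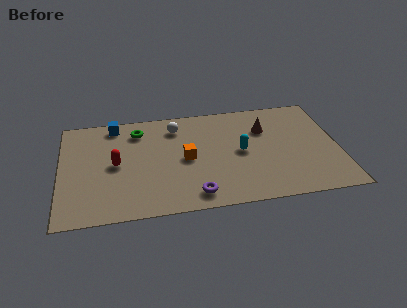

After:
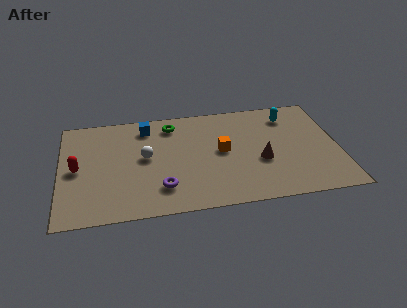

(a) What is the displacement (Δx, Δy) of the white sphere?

(-1.5, -2.0)

The white sphere was at about (5.5, 6.1) and moved to about (4.0, 4.1).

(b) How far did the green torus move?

1.6

From (3.7, 6.1) to (5.3, 6.3), the green torus covered √(1.6² + 0.2²) ≈ 1.6 units.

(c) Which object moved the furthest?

the cyan capsule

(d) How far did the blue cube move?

1.6

The blue cube moved from about (2.6, 6.7) to (4.1, 6.3), a distance of √(1.5² + 0.4²) ≈ 1.6.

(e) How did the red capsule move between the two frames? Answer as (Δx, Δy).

(-1.8, -0.1)

From the two frames, the red capsule sits at roughly (2.6, 3.8) before and (0.8, 3.7) after.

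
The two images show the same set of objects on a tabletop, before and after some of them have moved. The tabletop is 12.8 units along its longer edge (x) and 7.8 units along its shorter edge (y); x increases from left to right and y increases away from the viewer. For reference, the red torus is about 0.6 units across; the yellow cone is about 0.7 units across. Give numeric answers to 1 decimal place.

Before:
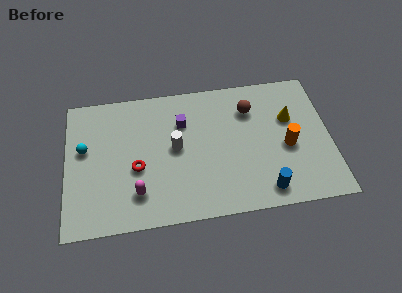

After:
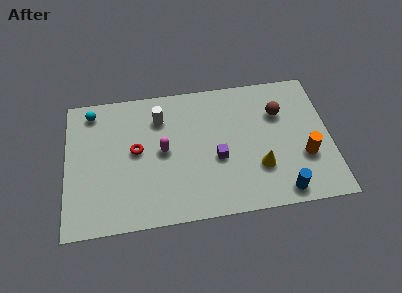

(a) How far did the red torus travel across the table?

1.0

The red torus was near (3.4, 3.2) before and (3.4, 4.2) after, so it travelled √(0.0² + 1.0²) ≈ 1.0 units.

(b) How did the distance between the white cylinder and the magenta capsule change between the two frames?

-1.1

Before: roughly 3.0 units apart; after: 1.9. That's 1.1 units closer together.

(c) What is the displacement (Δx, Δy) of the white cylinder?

(-0.7, 1.8)

The white cylinder was at about (5.3, 4.1) and moved to about (4.6, 5.9).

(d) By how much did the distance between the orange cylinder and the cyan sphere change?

+1.1

They were about 9.9 units apart before and 11.0 after — 1.1 units further apart.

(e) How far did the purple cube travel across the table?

2.8

The purple cube moved from about (5.7, 5.5) to (7.3, 3.2), a distance of √(1.6² + 2.3²) ≈ 2.8.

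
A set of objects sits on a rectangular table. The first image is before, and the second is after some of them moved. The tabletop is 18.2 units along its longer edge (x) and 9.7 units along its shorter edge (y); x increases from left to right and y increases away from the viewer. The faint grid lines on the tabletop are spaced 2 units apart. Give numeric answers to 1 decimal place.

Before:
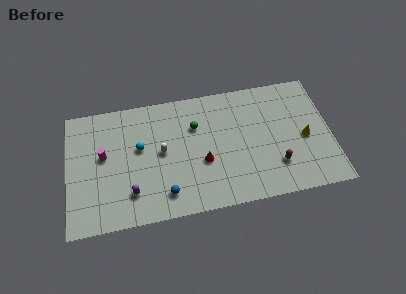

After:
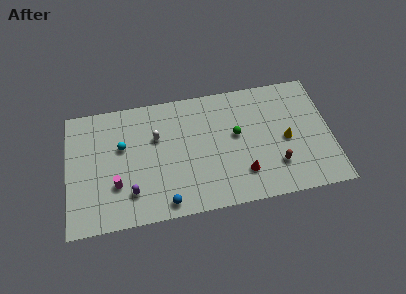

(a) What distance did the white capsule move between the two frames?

1.2

From (6.5, 5.1) to (6.2, 6.3), the white capsule covered √(0.3² + 1.2²) ≈ 1.2 units.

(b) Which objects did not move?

the brown capsule and the purple capsule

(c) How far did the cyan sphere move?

1.2

The cyan sphere was near (5.0, 5.7) before and (3.8, 6.0) after, so it travelled √(1.2² + 0.3²) ≈ 1.2 units.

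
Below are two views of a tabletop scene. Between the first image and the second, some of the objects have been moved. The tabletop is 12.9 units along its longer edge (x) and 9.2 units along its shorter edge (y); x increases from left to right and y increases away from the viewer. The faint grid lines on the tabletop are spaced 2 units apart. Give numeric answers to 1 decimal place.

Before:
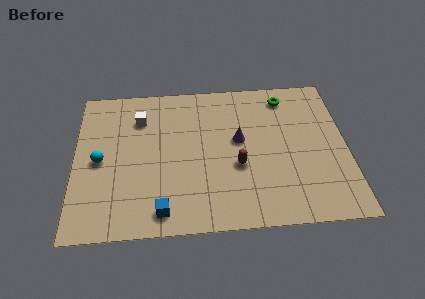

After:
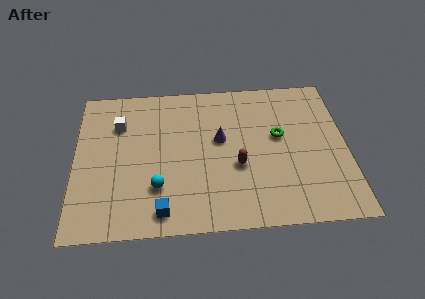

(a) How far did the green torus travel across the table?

2.5

From (10.1, 7.8) to (9.7, 5.3), the green torus covered √(0.4² + 2.5²) ≈ 2.5 units.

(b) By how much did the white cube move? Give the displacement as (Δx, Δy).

(-1.0, -0.3)

The white cube started near (3.1, 6.9) and ended near (2.1, 6.6).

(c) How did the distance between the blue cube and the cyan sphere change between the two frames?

-2.9

Before: roughly 4.3 units apart; after: 1.4. That's 2.9 units closer together.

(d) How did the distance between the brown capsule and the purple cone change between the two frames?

+0.3

The distance was about 1.6 in the first image and 1.9 in the second, so they moved 0.3 units further apart.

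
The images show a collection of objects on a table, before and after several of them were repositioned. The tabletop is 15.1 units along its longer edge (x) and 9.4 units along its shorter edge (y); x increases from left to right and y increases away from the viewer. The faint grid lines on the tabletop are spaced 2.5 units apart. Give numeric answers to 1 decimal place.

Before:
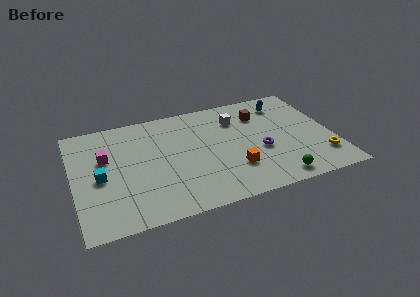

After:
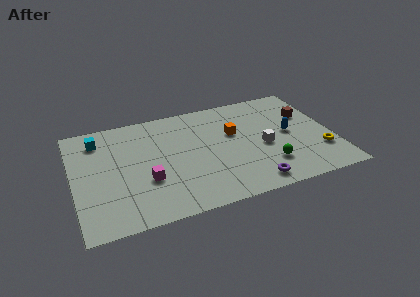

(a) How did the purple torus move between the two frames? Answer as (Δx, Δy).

(-0.8, -2.6)

The purple torus was at about (10.8, 3.8) and moved to about (10.0, 1.2).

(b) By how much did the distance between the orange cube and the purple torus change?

+2.6

They were about 2.0 units apart before and 4.6 after — 2.6 units further apart.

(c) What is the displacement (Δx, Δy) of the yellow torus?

(0.0, 0.5)

From the two frames, the yellow torus sits at roughly (14.2, 2.2) before and (14.2, 2.7) after.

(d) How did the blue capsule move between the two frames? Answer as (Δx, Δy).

(0.0, -2.8)

The blue capsule was at about (12.6, 7.6) and moved to about (12.6, 4.8).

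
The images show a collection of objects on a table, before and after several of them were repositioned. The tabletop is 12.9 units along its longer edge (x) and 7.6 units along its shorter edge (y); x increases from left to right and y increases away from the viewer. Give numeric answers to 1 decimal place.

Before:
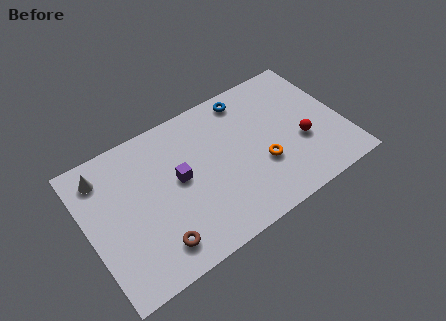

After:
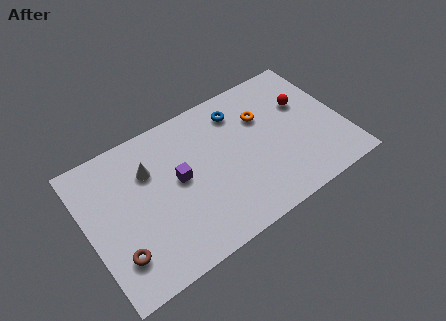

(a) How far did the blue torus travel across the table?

0.7

The blue torus moved from about (8.5, 6.6) to (8.0, 6.1), a distance of √(0.5² + 0.5²) ≈ 0.7.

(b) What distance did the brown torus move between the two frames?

1.9

The brown torus moved from about (3.0, 1.4) to (1.2, 1.9), a distance of √(1.8² + 0.5²) ≈ 1.9.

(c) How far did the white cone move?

2.4

From (1.1, 6.2) to (3.3, 5.3), the white cone covered √(2.2² + 0.9²) ≈ 2.4 units.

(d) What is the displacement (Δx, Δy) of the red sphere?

(0.5, 2.0)

The red sphere started near (10.7, 2.9) and ended near (11.2, 4.9).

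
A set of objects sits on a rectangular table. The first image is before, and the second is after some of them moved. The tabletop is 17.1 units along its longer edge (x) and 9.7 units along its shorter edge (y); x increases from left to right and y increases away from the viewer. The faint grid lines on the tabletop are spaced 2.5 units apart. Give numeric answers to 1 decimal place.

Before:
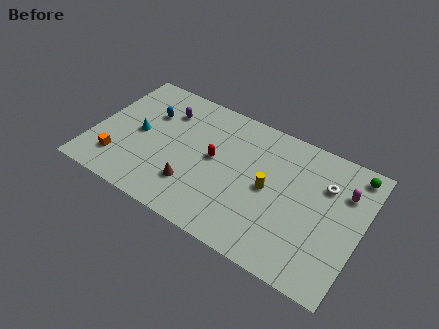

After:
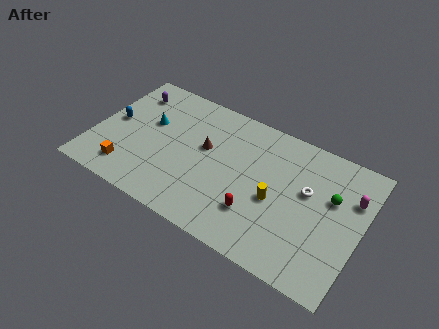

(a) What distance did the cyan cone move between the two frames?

1.2

The cyan cone was near (2.8, 4.8) before and (3.3, 5.9) after, so it travelled √(0.5² + 1.1²) ≈ 1.2 units.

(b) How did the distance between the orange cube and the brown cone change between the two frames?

+1.1

The distance was about 4.8 in the first image and 5.9 in the second, so they moved 1.1 units further apart.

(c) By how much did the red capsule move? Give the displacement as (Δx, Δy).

(3.1, -2.5)

From the two frames, the red capsule sits at roughly (7.7, 5.2) before and (10.8, 2.7) after.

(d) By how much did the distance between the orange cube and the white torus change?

-1.8

They were about 13.5 units apart before and 11.7 after — 1.8 units closer together.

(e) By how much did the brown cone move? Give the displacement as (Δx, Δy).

(0.3, 3.1)

The brown cone was at about (6.7, 2.6) and moved to about (7.0, 5.7).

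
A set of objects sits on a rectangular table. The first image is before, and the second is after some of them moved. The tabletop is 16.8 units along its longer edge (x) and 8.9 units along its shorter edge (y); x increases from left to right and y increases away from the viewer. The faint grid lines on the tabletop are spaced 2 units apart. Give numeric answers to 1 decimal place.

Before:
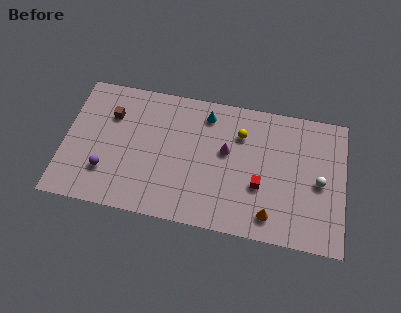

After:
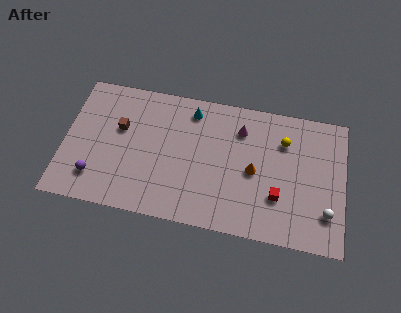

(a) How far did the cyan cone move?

0.9

From (8.4, 7.4) to (7.5, 7.5), the cyan cone covered √(0.9² + 0.1²) ≈ 0.9 units.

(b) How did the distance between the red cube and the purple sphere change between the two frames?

+1.7

The distance was about 9.2 in the first image and 10.9 in the second, so they moved 1.7 units further apart.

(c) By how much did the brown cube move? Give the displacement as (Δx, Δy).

(0.6, -0.8)

The brown cube was at about (2.7, 6.3) and moved to about (3.3, 5.5).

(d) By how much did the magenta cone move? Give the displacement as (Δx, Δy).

(0.8, 1.6)

The magenta cone started near (9.7, 5.2) and ended near (10.5, 6.8).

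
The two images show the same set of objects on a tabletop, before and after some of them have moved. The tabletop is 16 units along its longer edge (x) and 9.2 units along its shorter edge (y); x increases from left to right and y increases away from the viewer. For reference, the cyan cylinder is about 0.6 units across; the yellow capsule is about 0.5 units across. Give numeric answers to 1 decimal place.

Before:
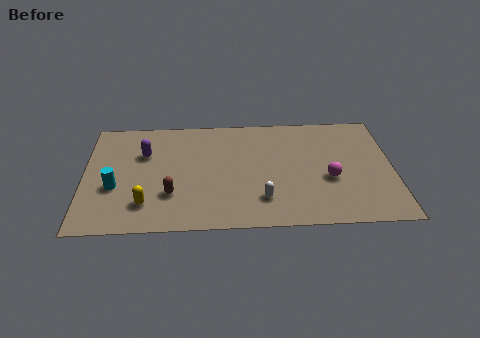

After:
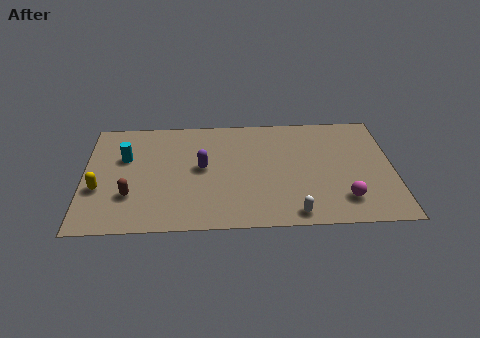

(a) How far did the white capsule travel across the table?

2.0

From (9.2, 2.2) to (10.8, 1.0), the white capsule covered √(1.6² + 1.2²) ≈ 2.0 units.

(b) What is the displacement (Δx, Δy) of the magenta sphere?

(0.7, -1.7)

From the two frames, the magenta sphere sits at roughly (12.7, 3.7) before and (13.4, 2.0) after.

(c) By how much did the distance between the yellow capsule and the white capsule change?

+4.3

The distance was about 6.0 in the first image and 10.3 in the second, so they moved 4.3 units further apart.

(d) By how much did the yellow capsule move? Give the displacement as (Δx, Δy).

(-2.4, 1.3)

From the two frames, the yellow capsule sits at roughly (3.2, 2.1) before and (0.8, 3.4) after.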